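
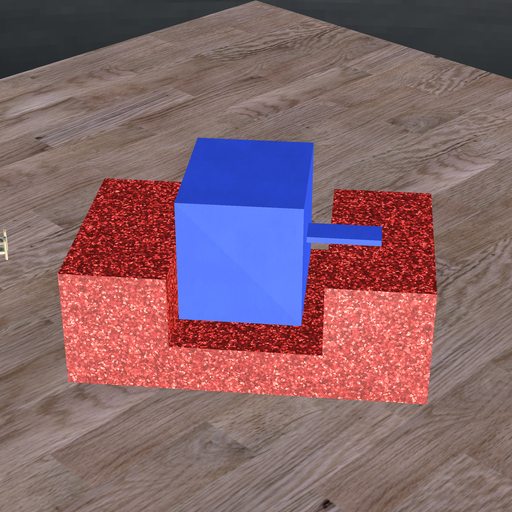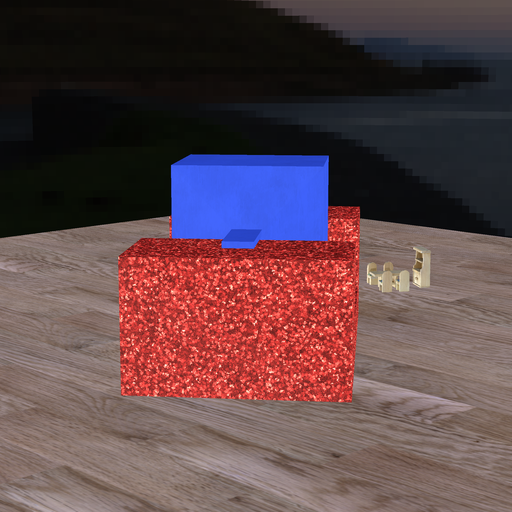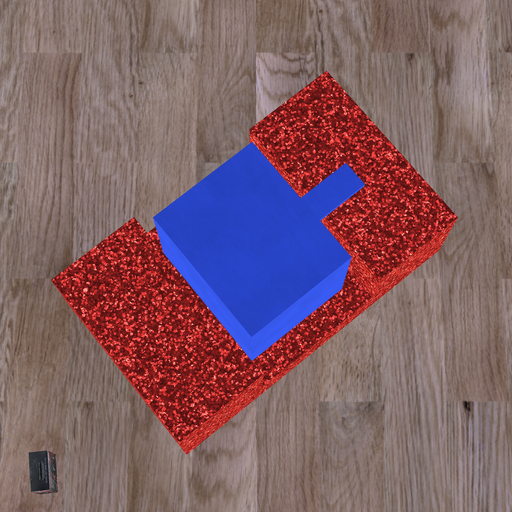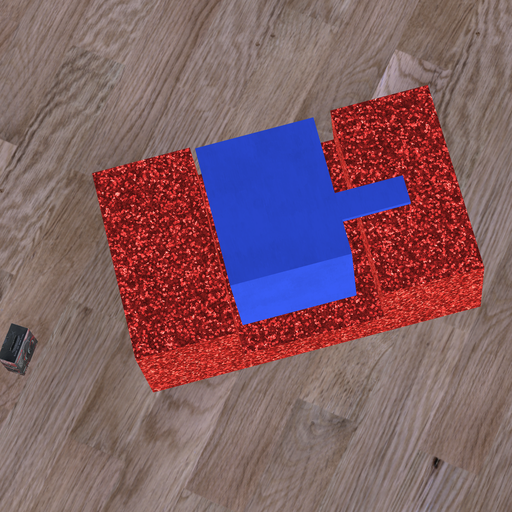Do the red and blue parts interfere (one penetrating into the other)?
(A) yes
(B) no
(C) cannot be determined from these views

(B) no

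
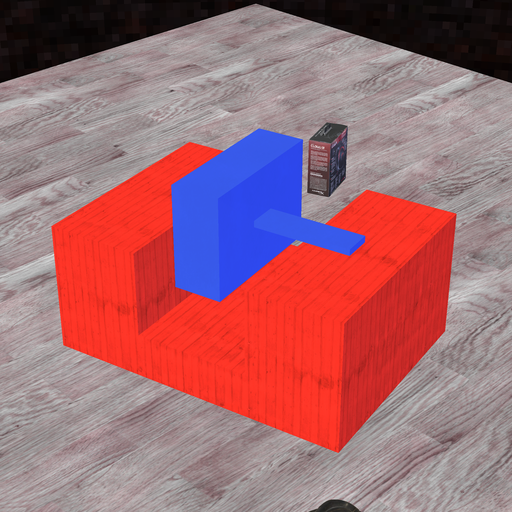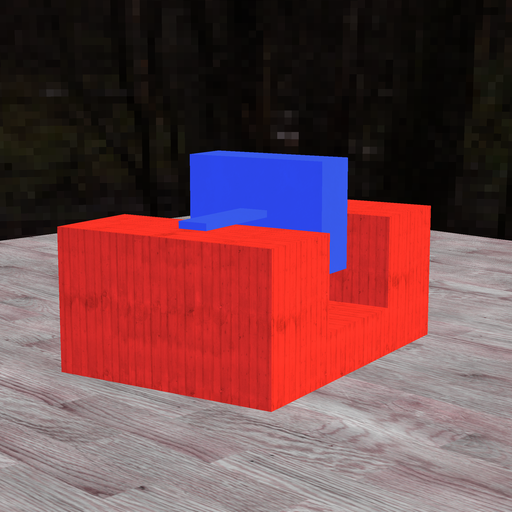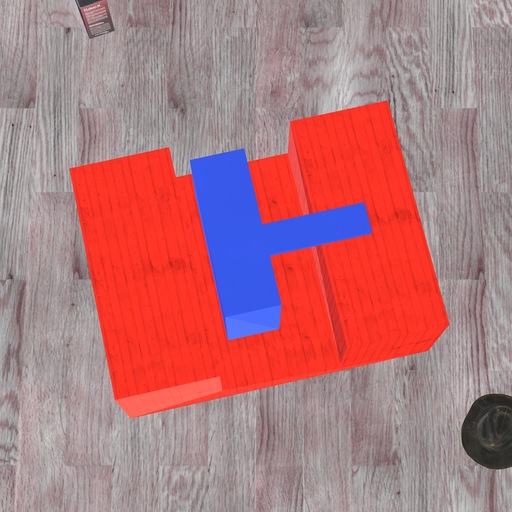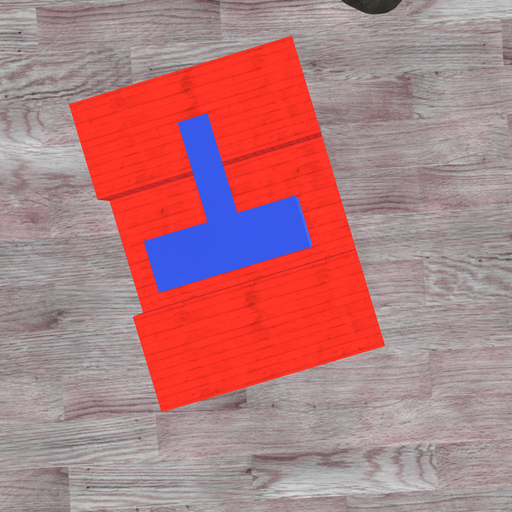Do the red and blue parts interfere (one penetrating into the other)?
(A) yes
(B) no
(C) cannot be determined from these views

(B) no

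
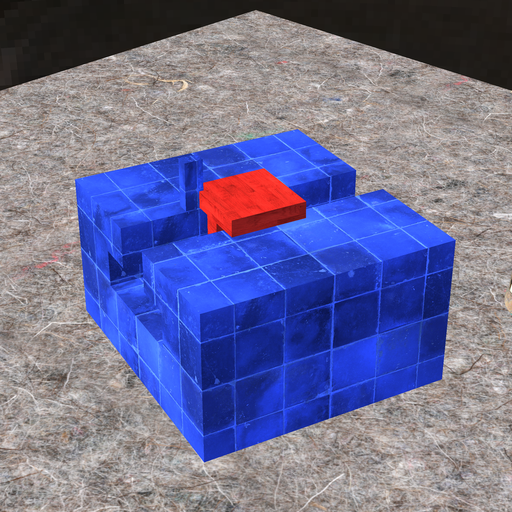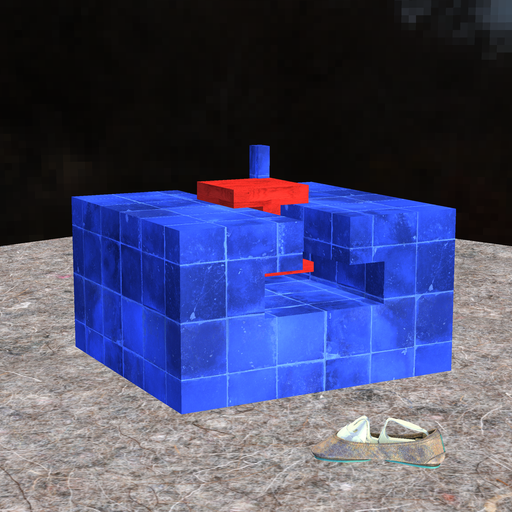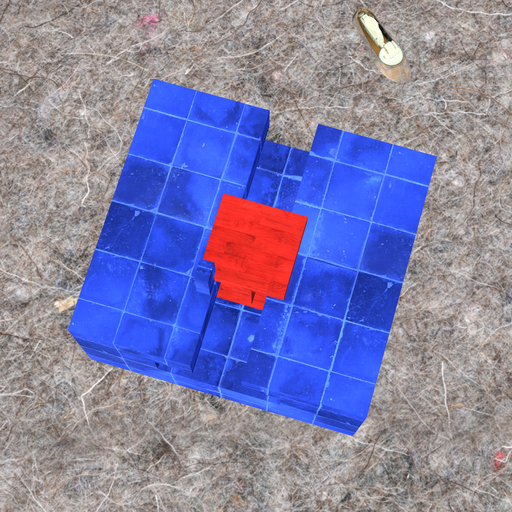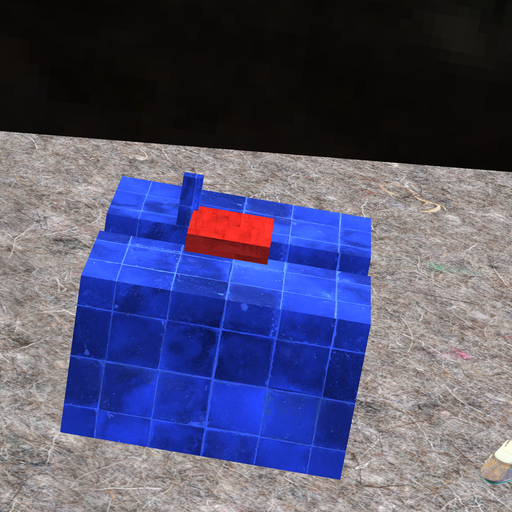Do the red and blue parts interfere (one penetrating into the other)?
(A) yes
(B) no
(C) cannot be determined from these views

(A) yes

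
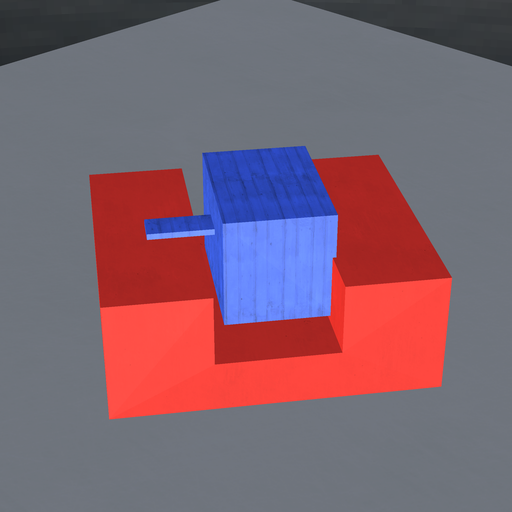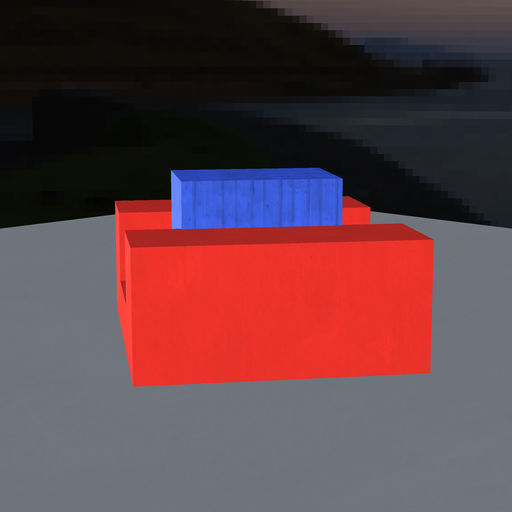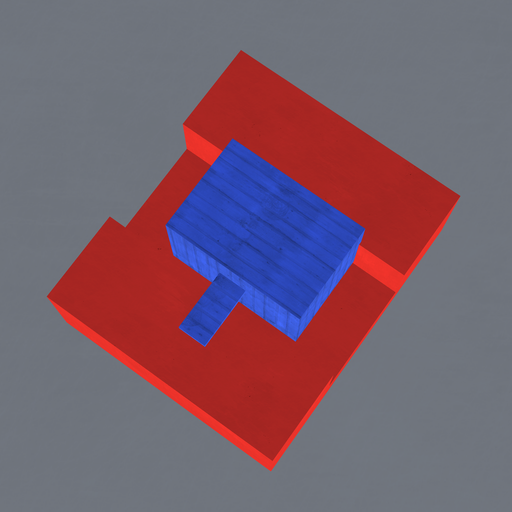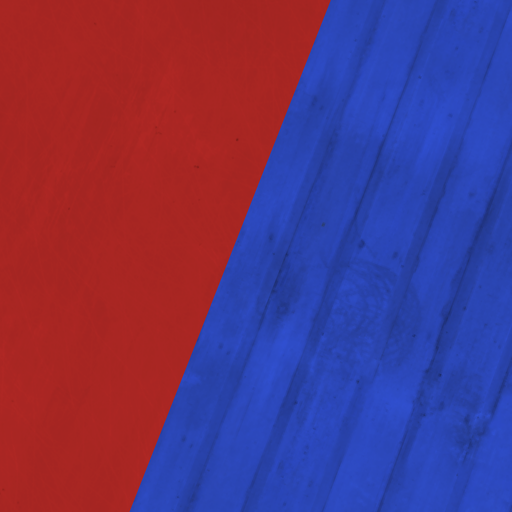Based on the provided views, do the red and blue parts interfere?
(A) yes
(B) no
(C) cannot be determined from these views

(A) yes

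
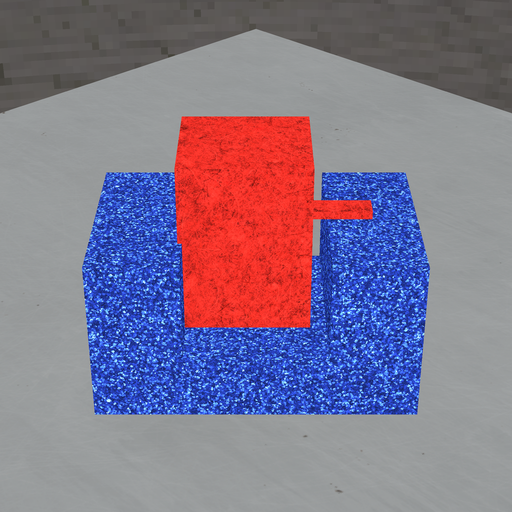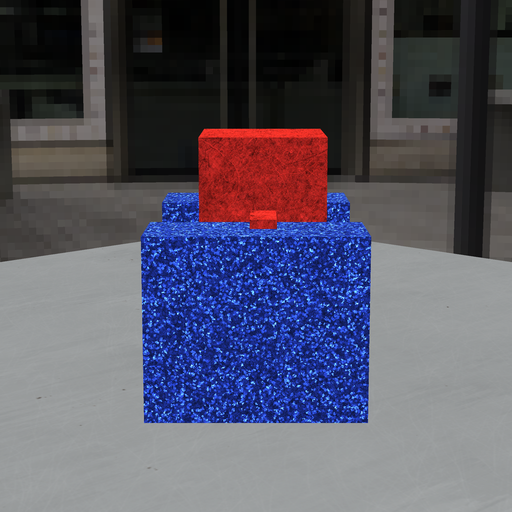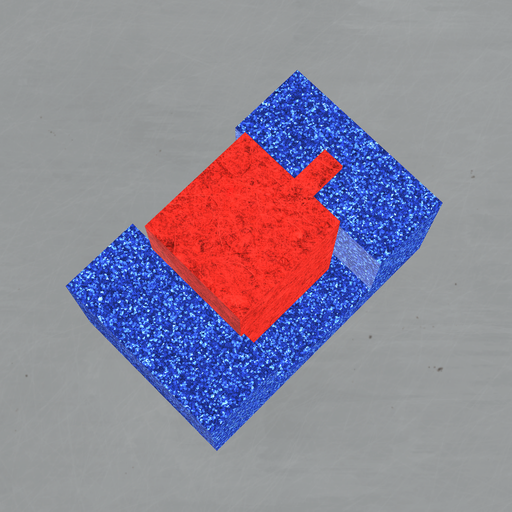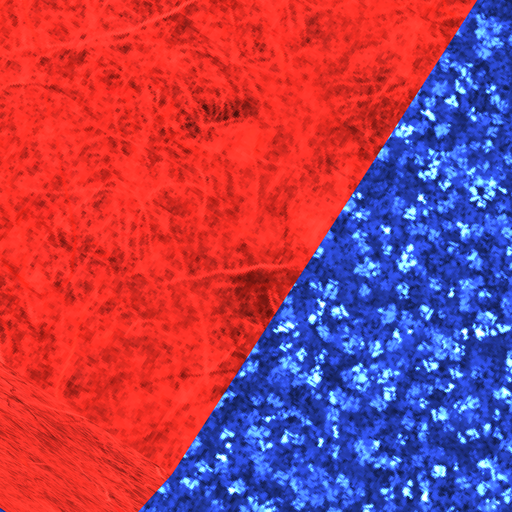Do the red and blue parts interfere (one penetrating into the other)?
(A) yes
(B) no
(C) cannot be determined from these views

(A) yes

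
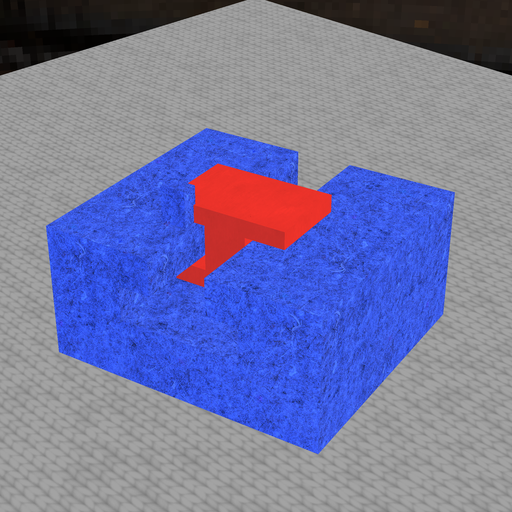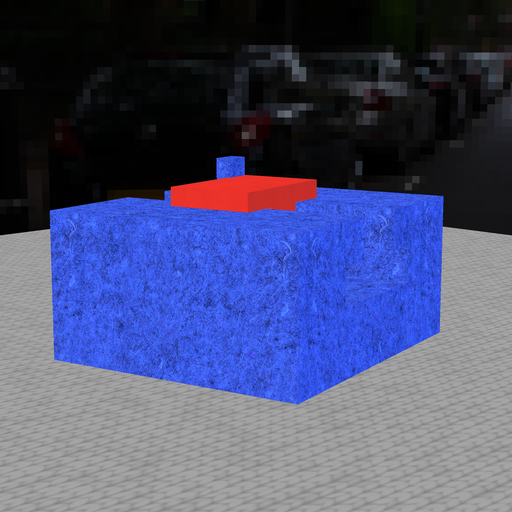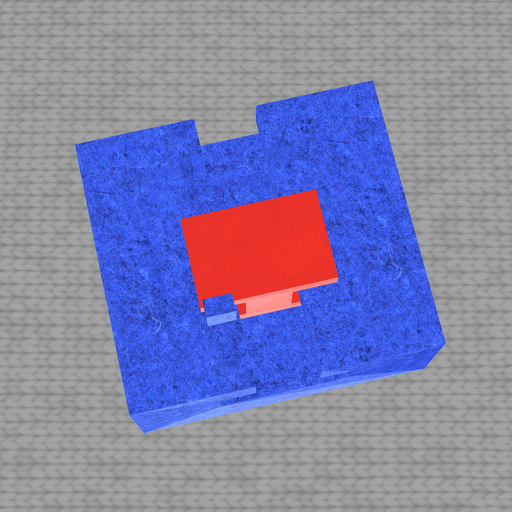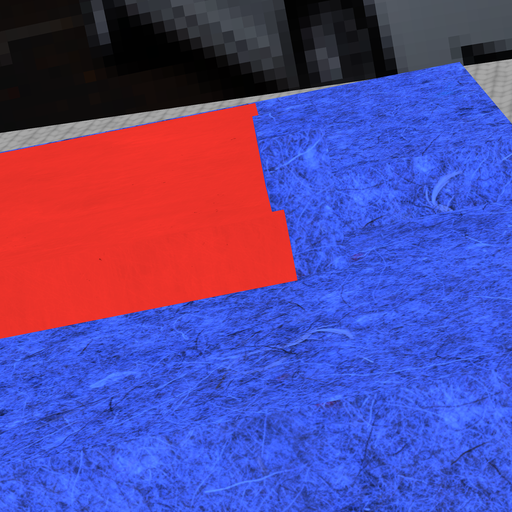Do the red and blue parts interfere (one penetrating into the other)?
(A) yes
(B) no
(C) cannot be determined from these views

(A) yes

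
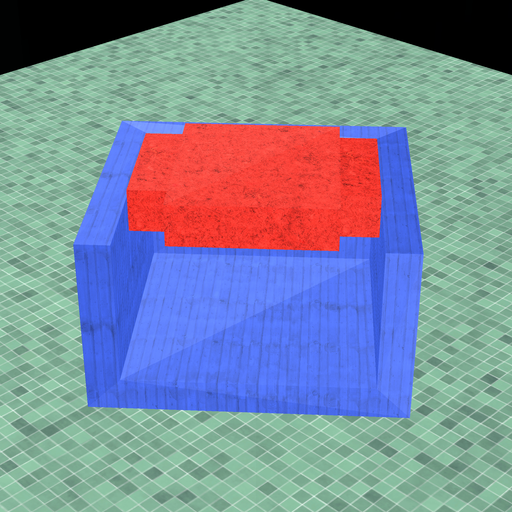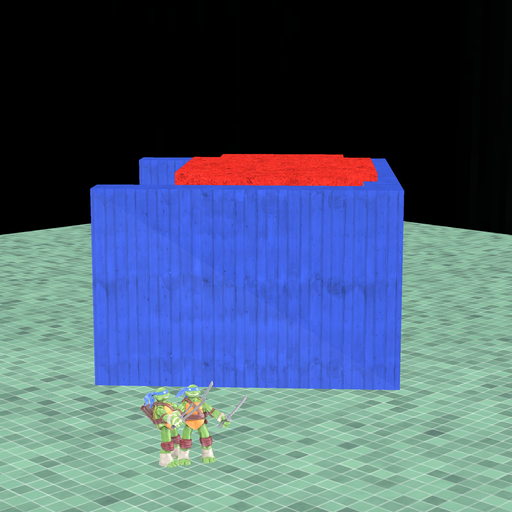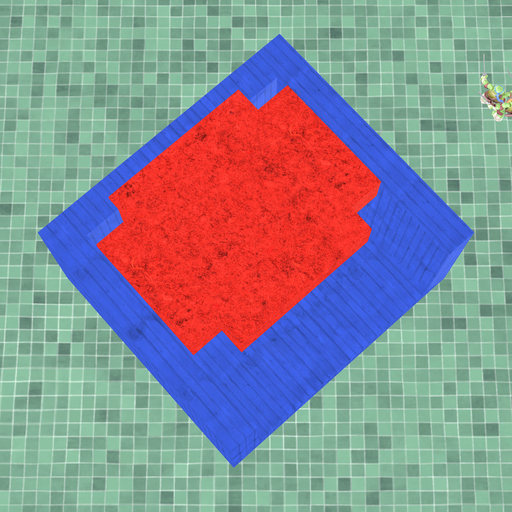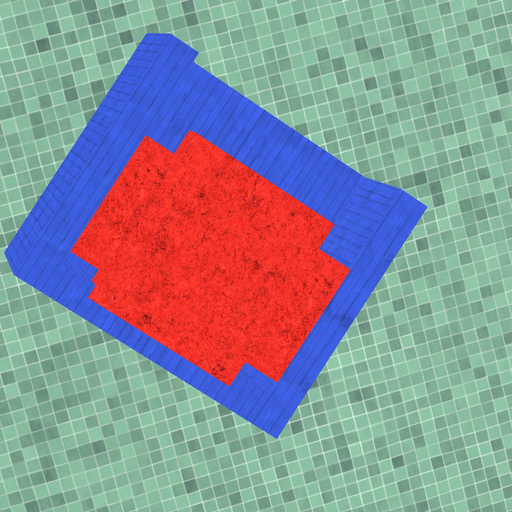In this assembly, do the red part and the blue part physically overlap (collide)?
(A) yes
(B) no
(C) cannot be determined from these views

(A) yes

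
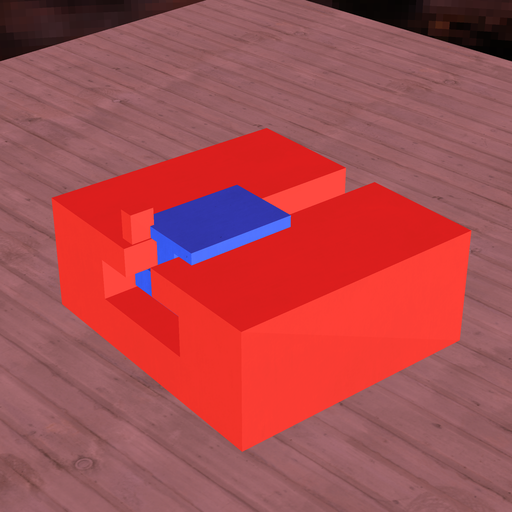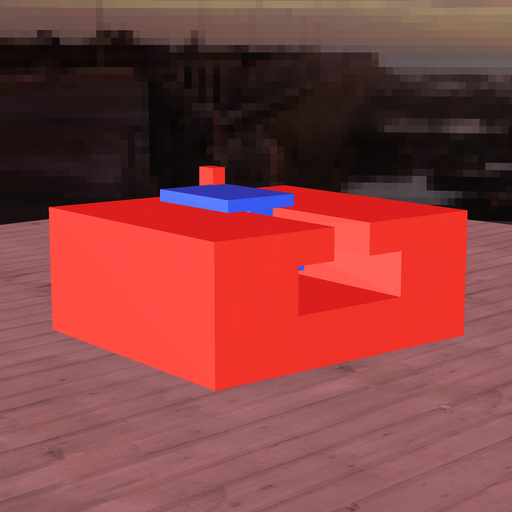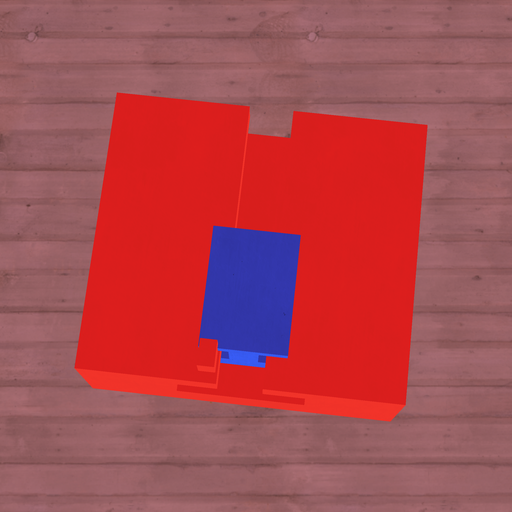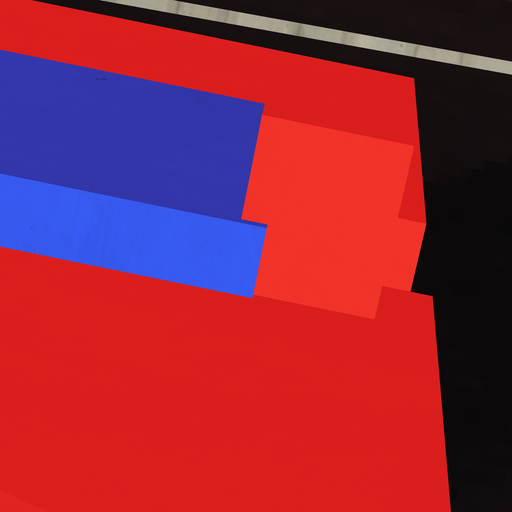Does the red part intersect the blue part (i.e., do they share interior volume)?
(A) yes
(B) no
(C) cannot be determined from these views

(A) yes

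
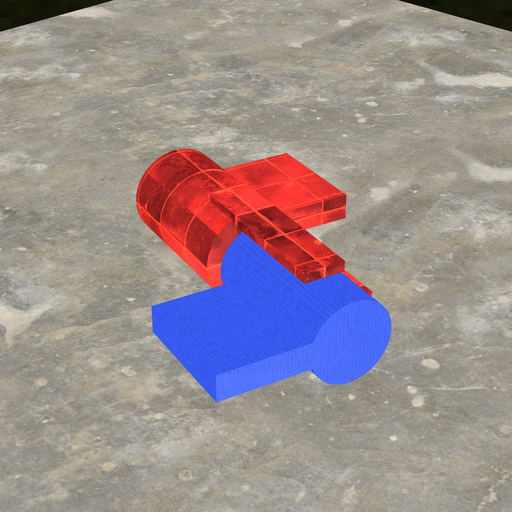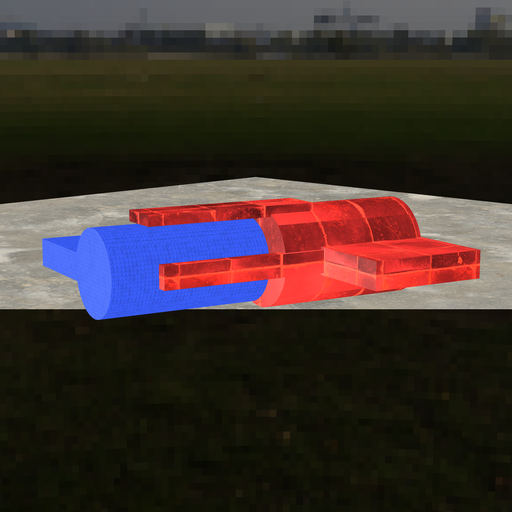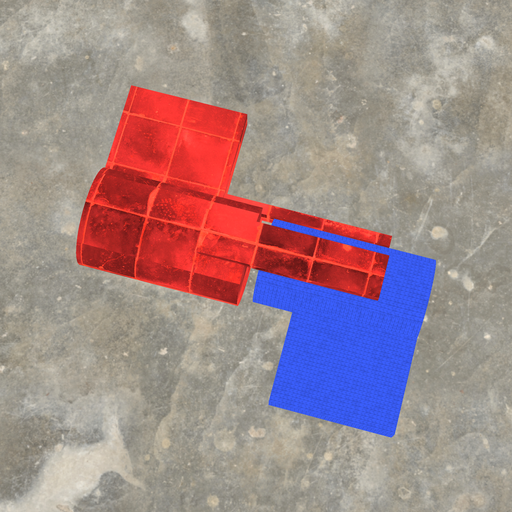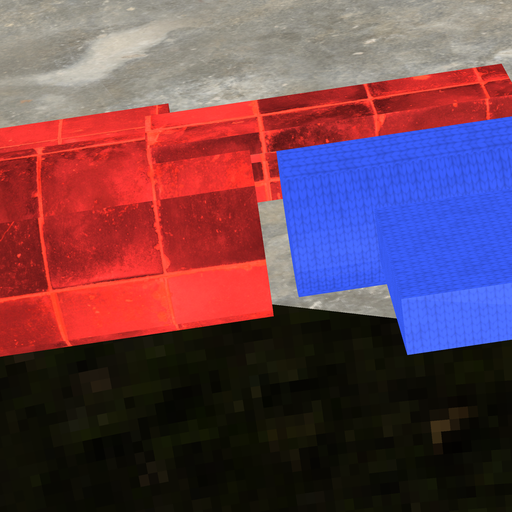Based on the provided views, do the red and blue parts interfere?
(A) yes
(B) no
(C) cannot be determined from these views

(B) no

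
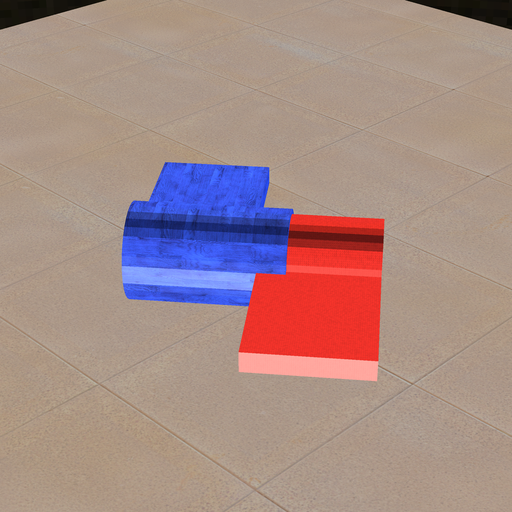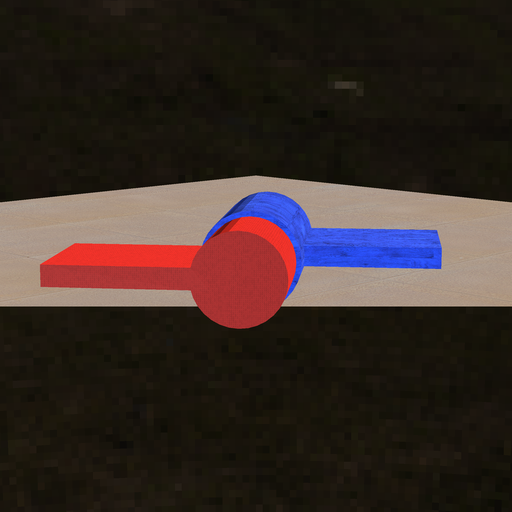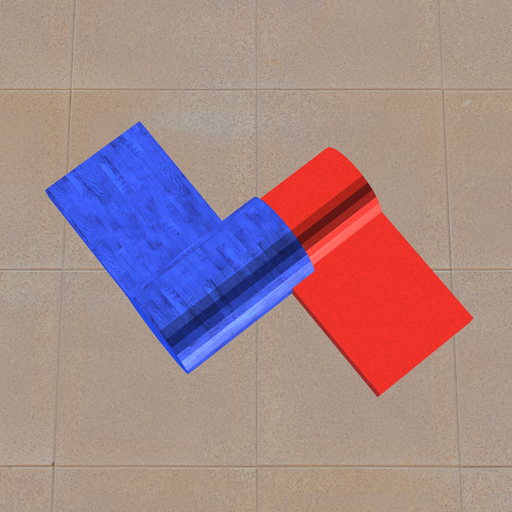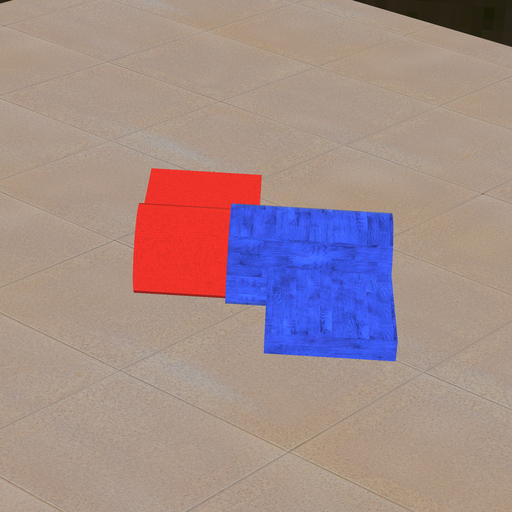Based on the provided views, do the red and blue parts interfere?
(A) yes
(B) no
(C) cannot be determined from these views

(A) yes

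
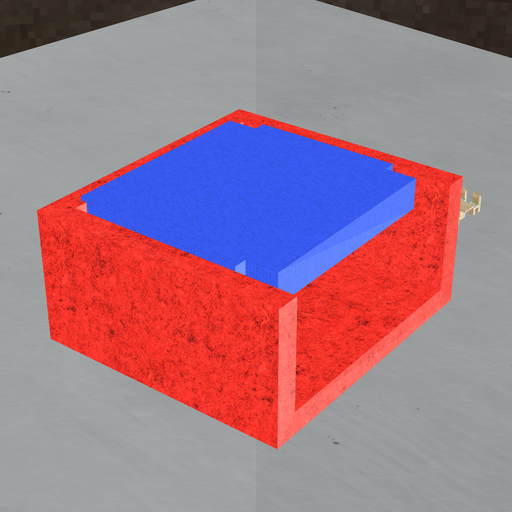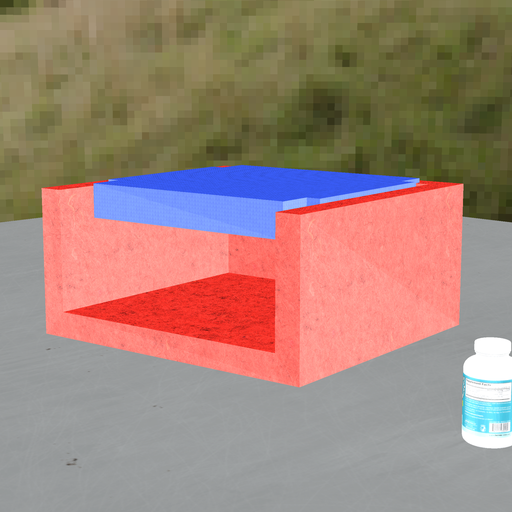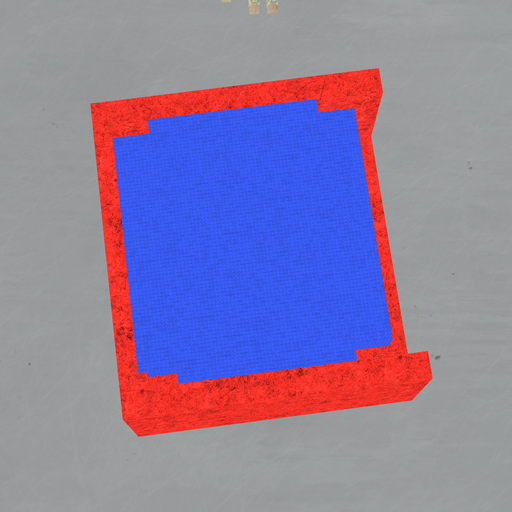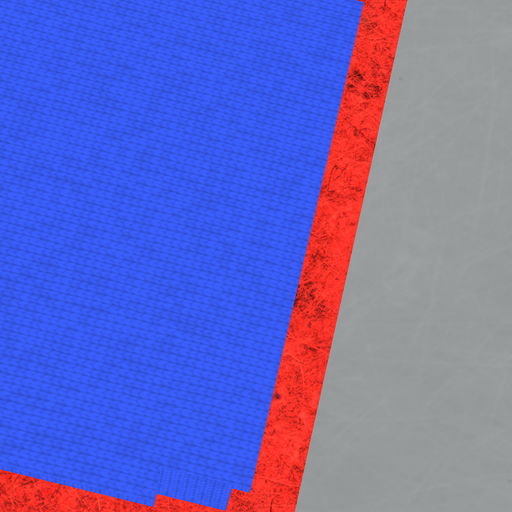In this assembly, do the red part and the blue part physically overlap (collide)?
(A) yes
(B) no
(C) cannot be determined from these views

(A) yes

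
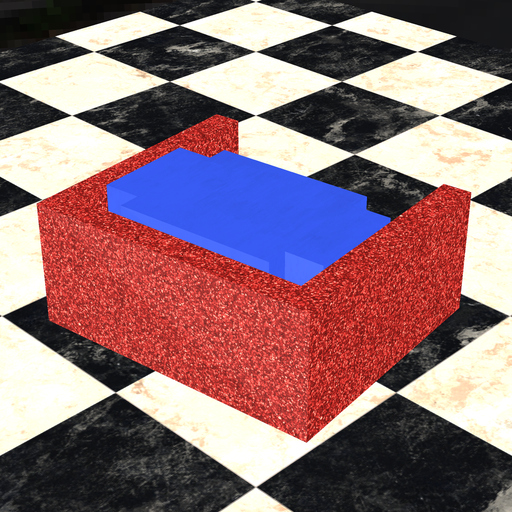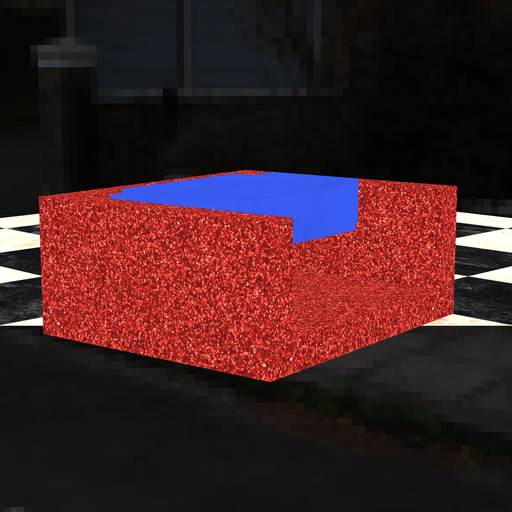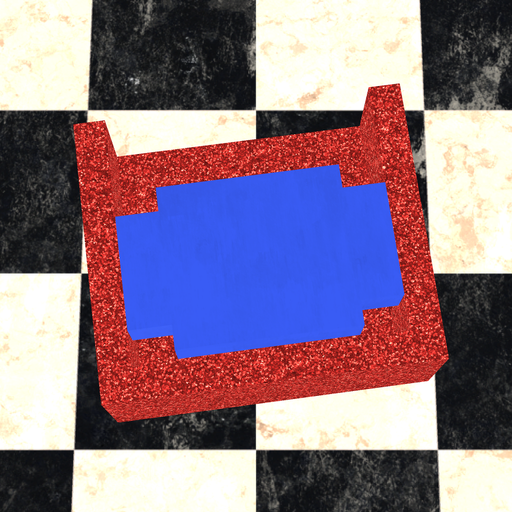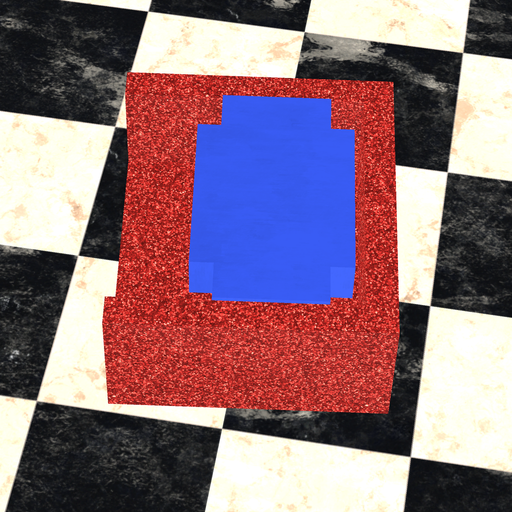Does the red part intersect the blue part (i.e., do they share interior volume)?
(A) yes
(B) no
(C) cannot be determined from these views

(B) no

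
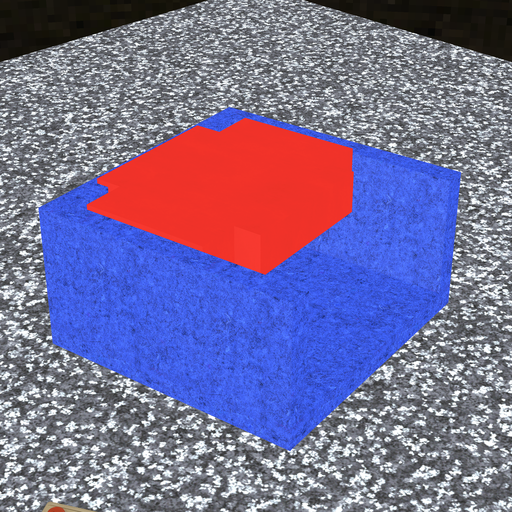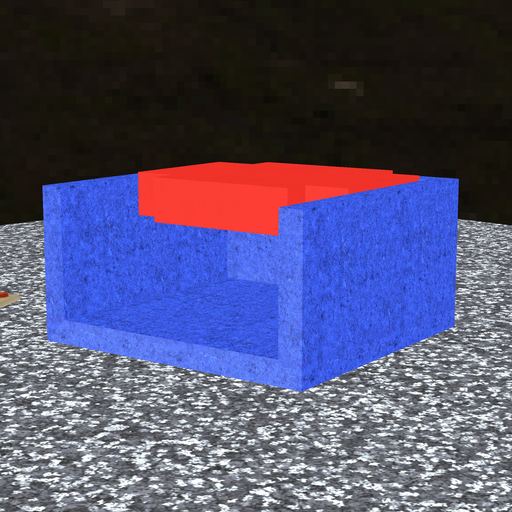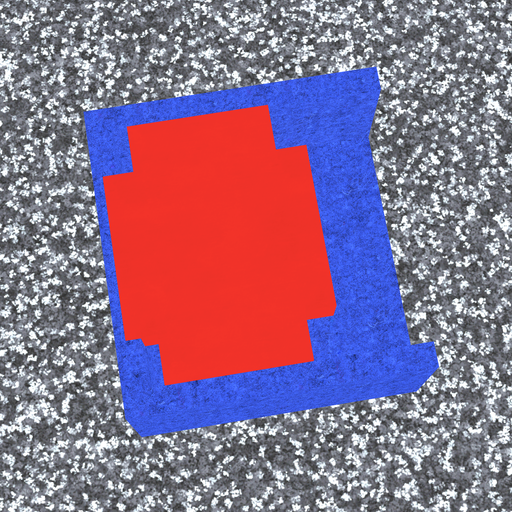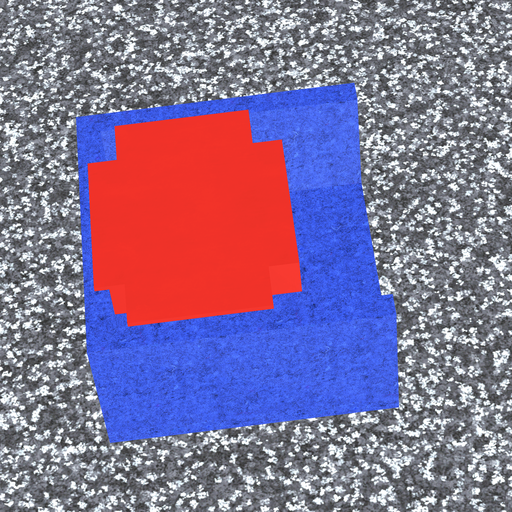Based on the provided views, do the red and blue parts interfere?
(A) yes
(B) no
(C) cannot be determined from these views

(A) yes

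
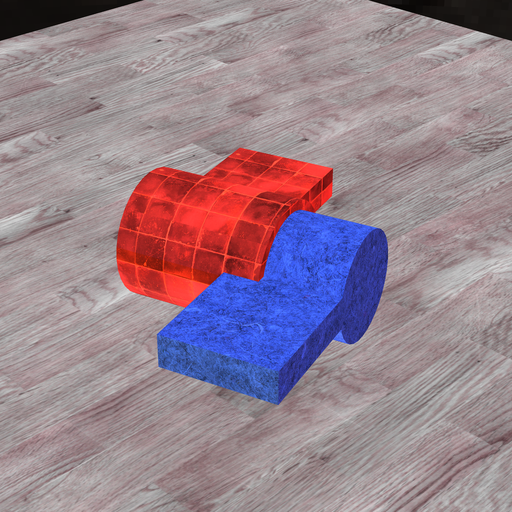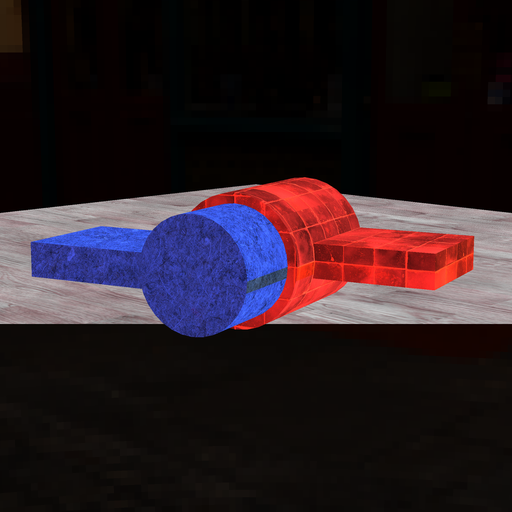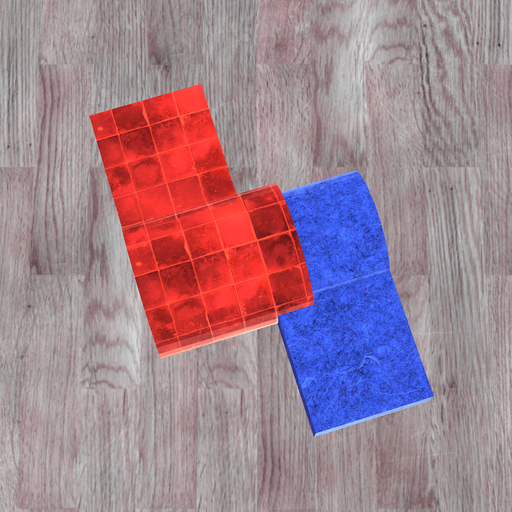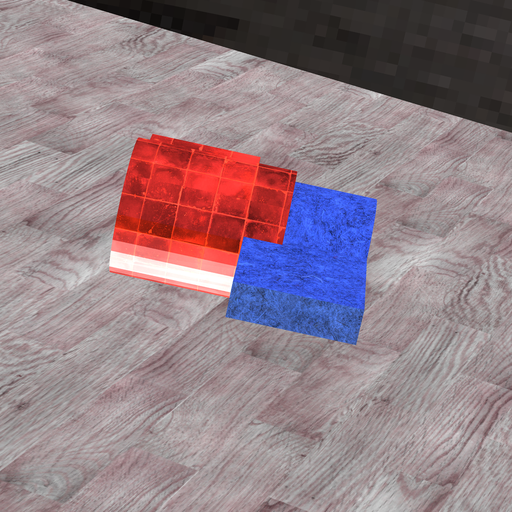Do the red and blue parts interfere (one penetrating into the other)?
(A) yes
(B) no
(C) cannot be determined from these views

(A) yes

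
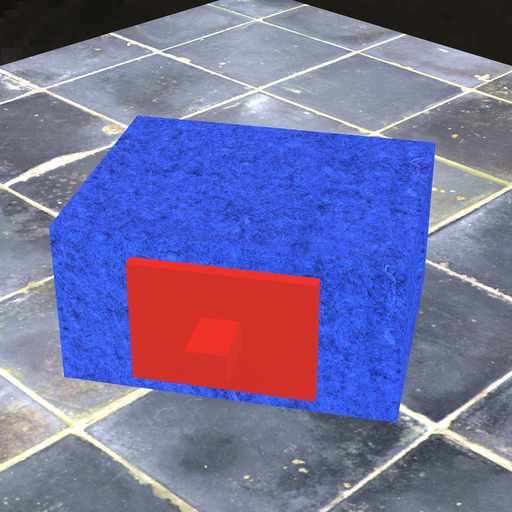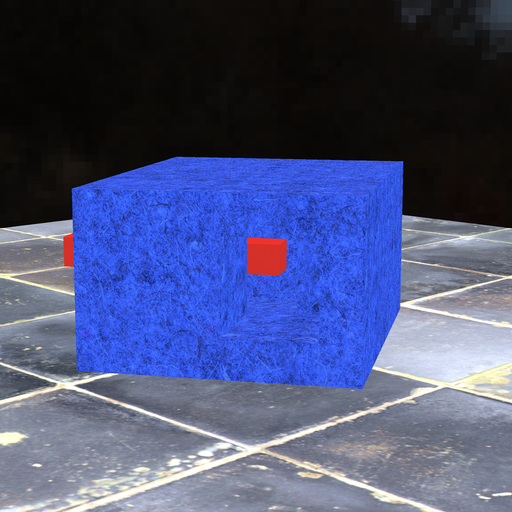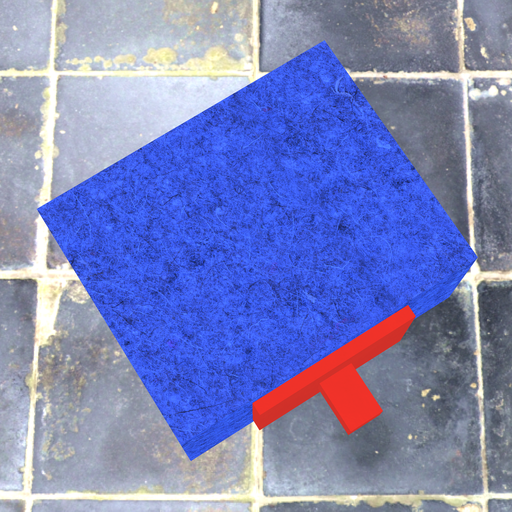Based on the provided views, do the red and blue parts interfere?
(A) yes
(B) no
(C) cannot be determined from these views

(B) no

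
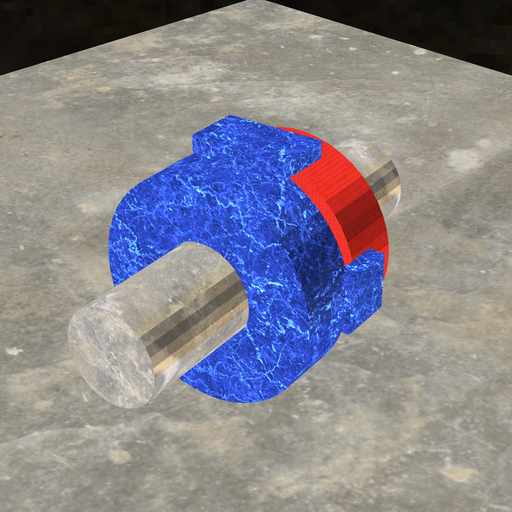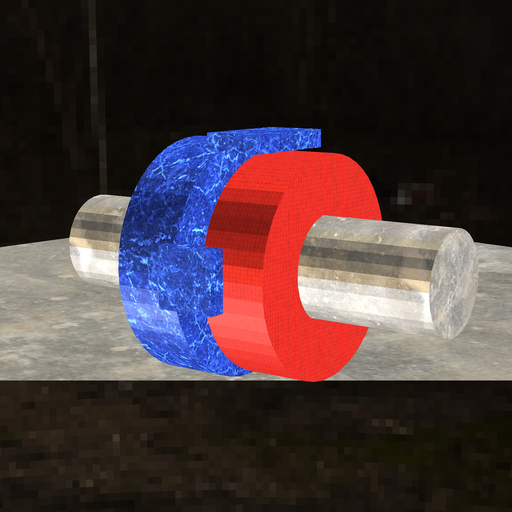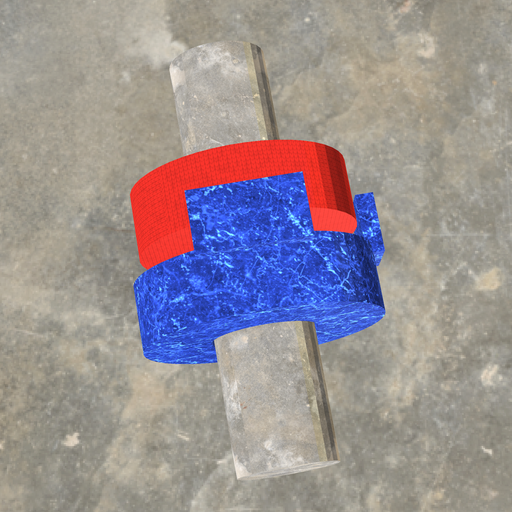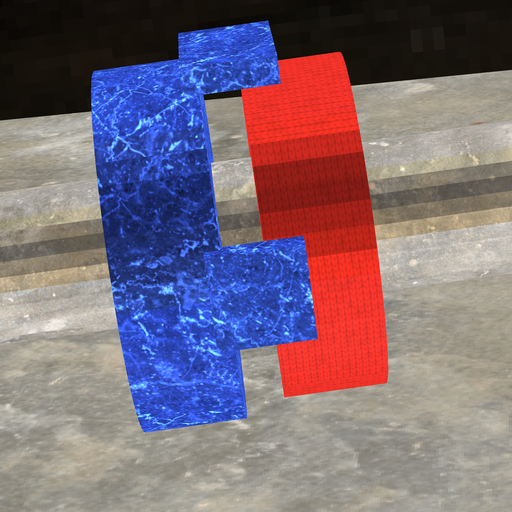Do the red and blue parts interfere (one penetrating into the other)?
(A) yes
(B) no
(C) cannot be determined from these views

(B) no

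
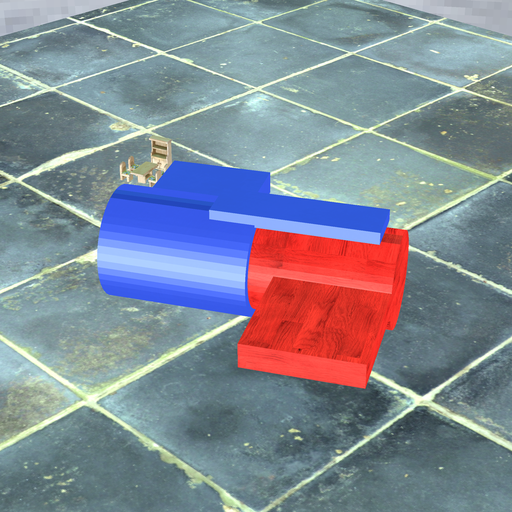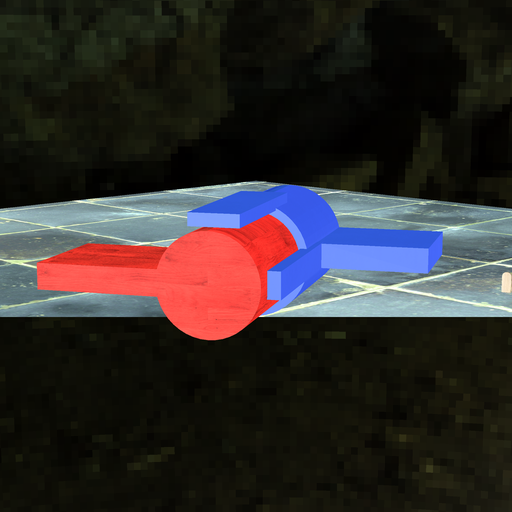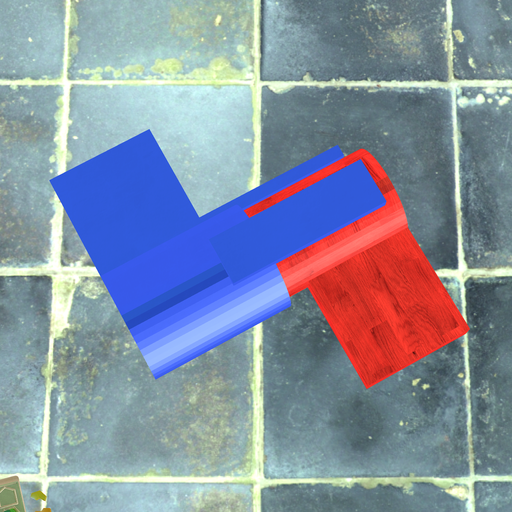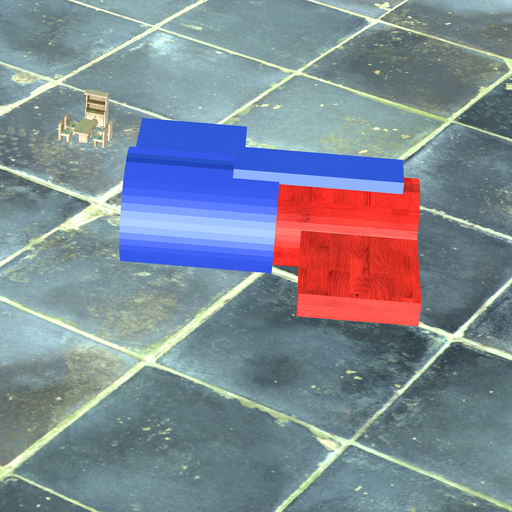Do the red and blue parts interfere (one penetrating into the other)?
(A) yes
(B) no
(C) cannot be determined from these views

(A) yes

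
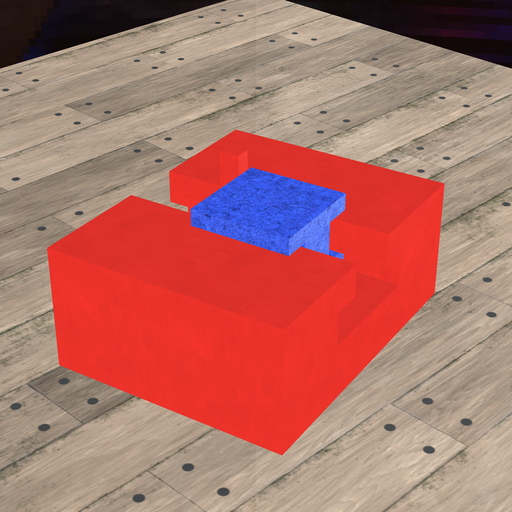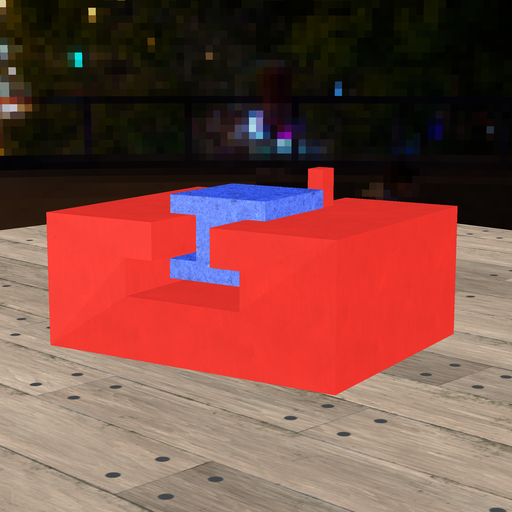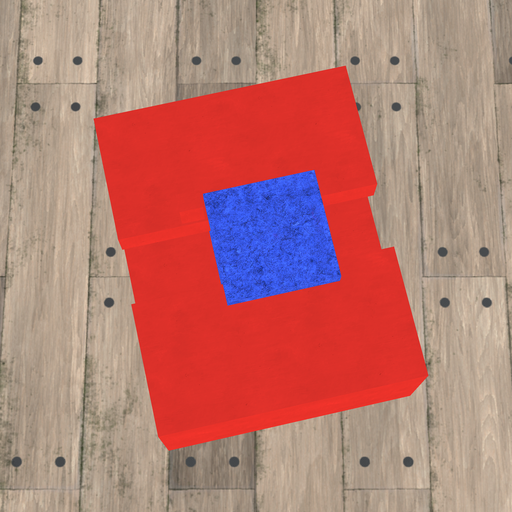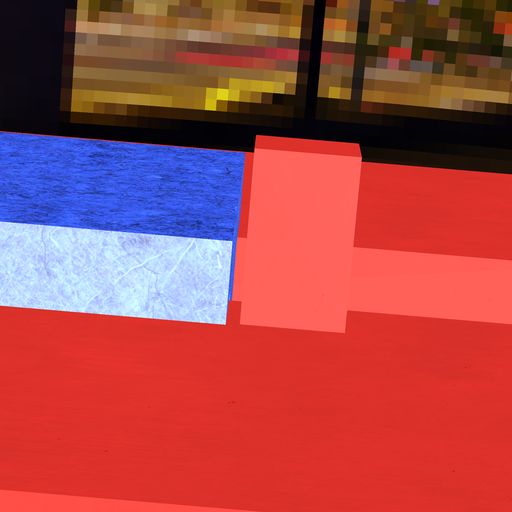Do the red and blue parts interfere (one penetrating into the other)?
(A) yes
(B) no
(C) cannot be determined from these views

(B) no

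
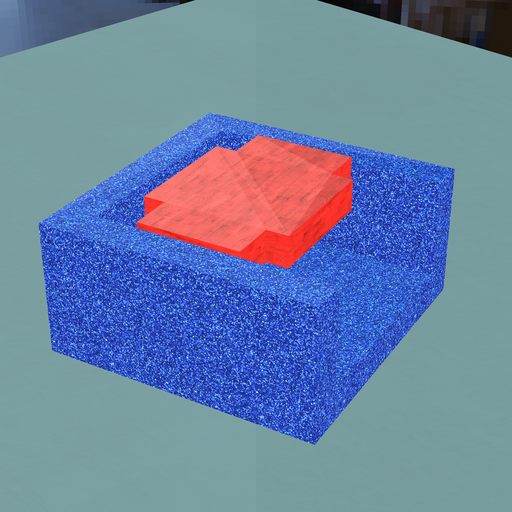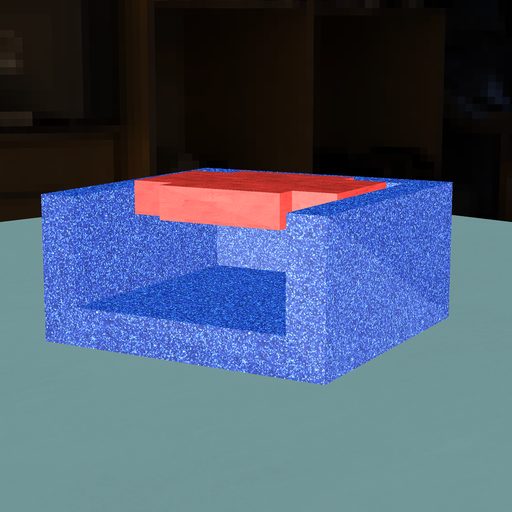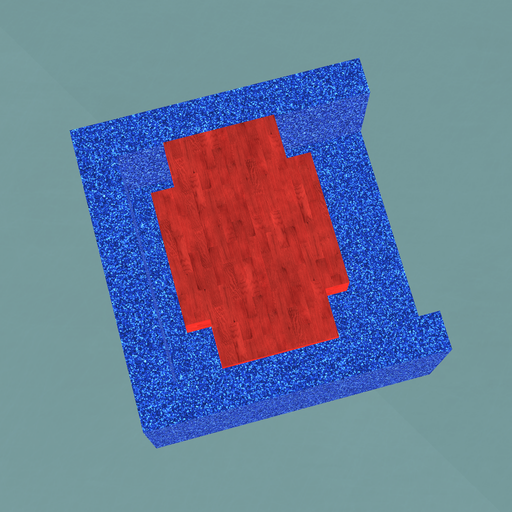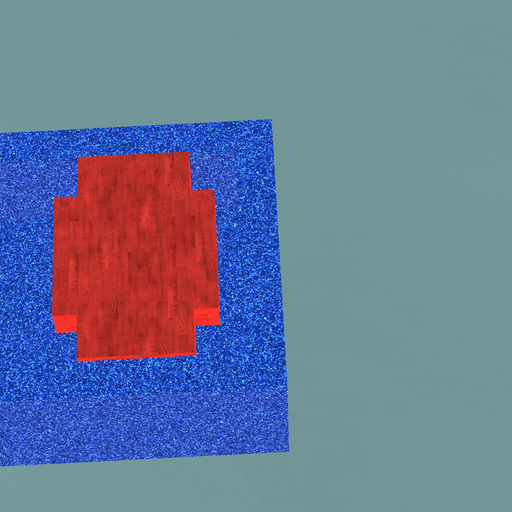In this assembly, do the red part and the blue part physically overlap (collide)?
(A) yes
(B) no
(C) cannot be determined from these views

(B) no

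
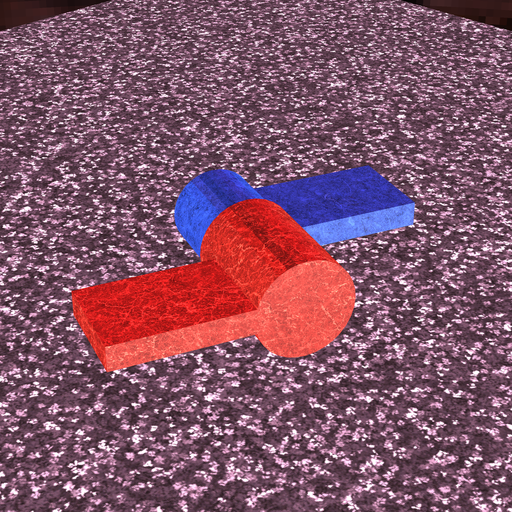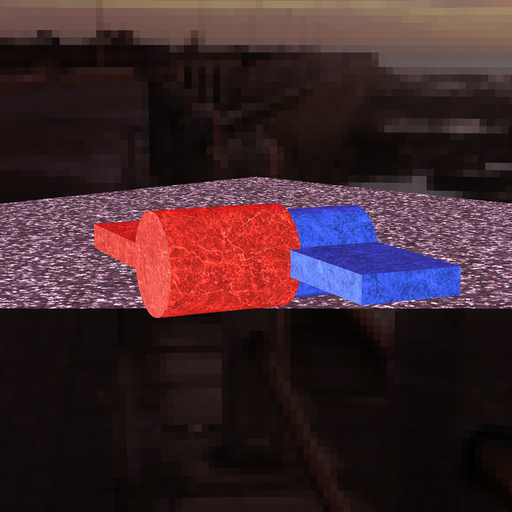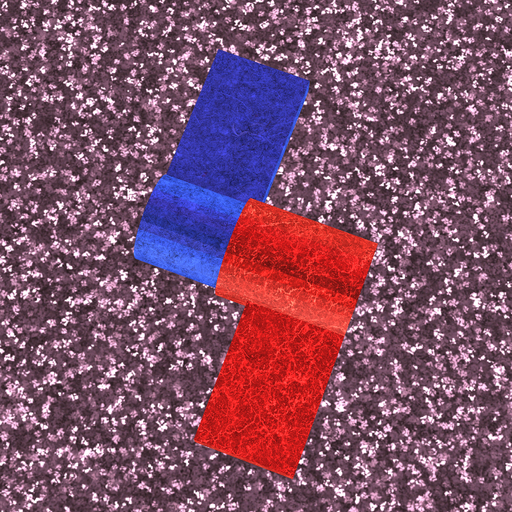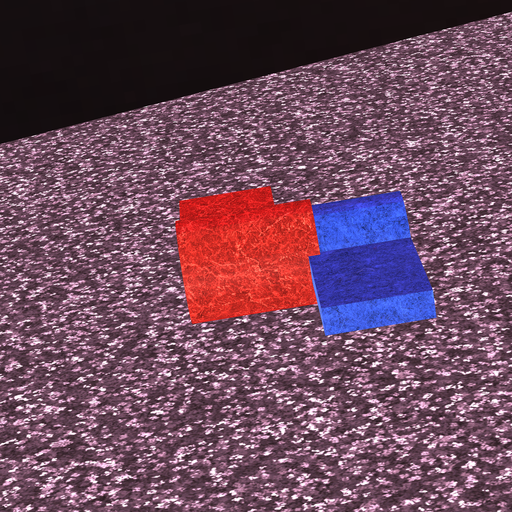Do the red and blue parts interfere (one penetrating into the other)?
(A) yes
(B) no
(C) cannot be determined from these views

(A) yes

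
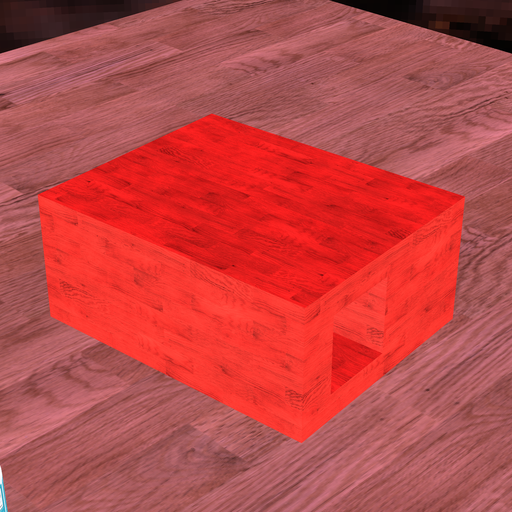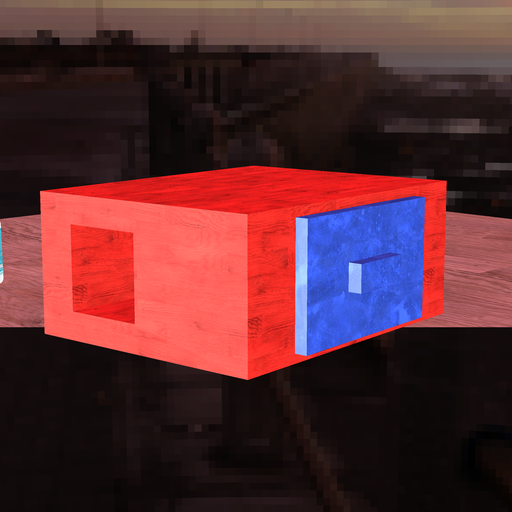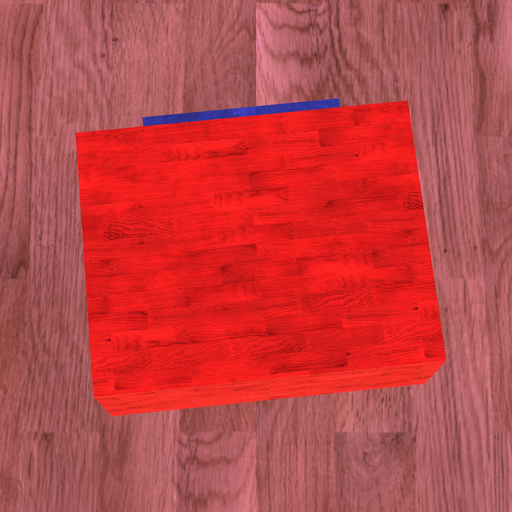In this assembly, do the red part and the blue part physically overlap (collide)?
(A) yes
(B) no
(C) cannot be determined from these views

(C) cannot be determined from these views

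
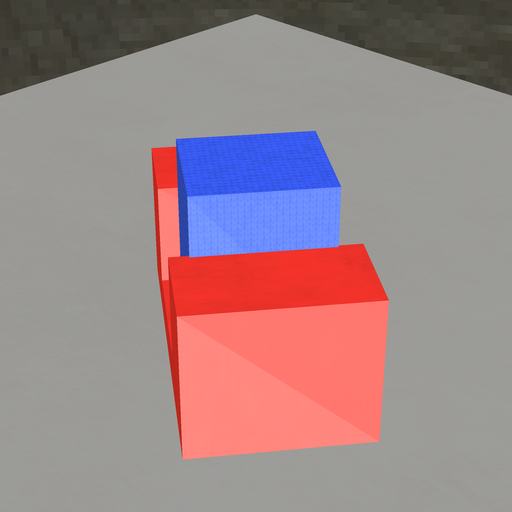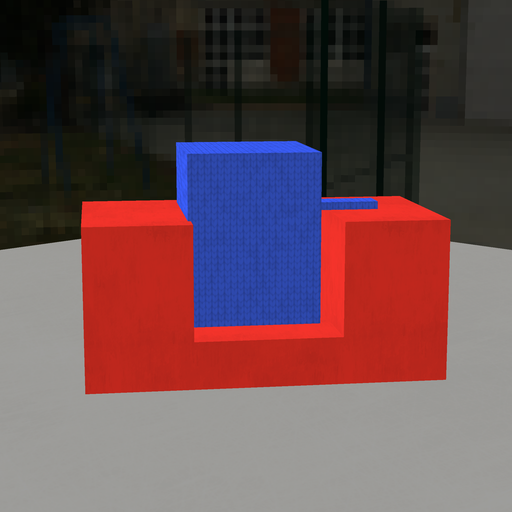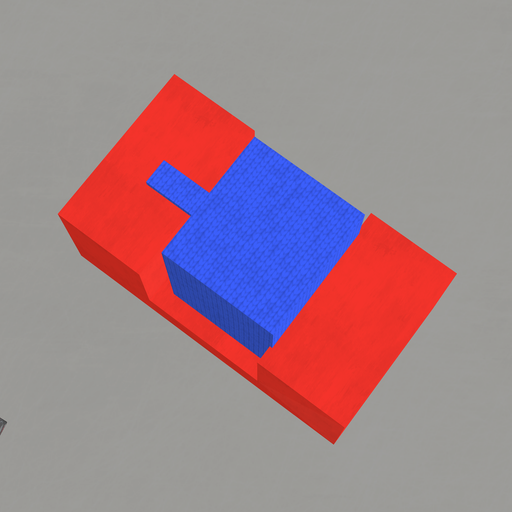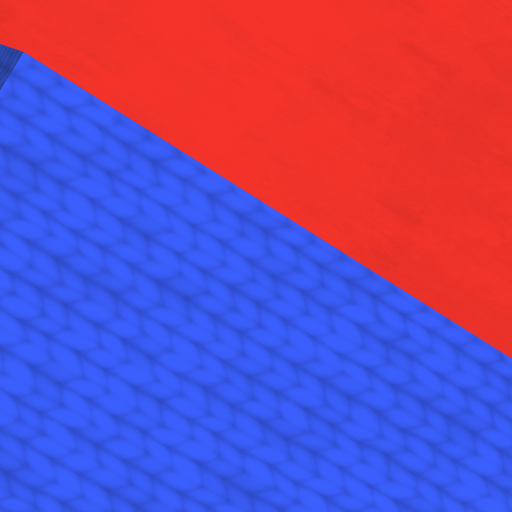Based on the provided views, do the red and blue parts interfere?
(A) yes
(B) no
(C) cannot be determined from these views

(A) yes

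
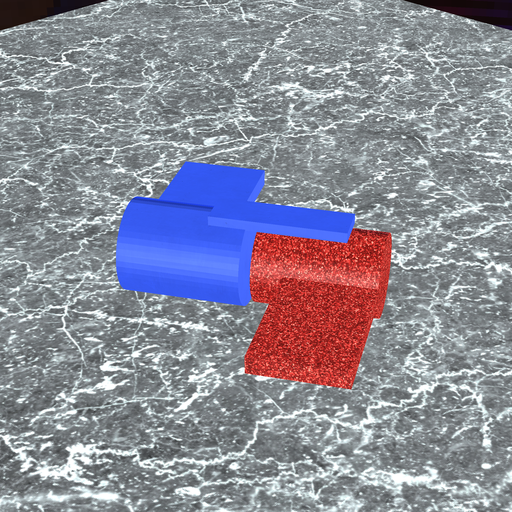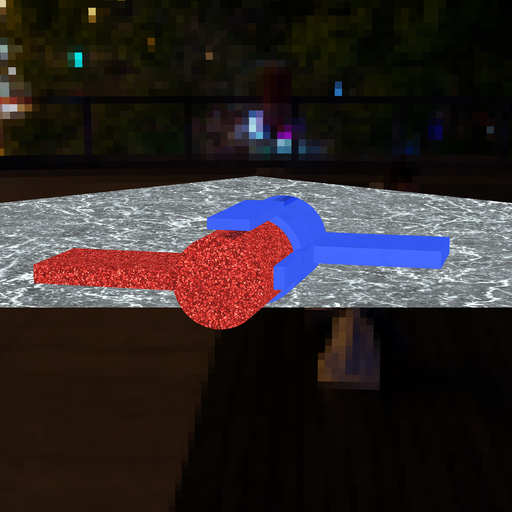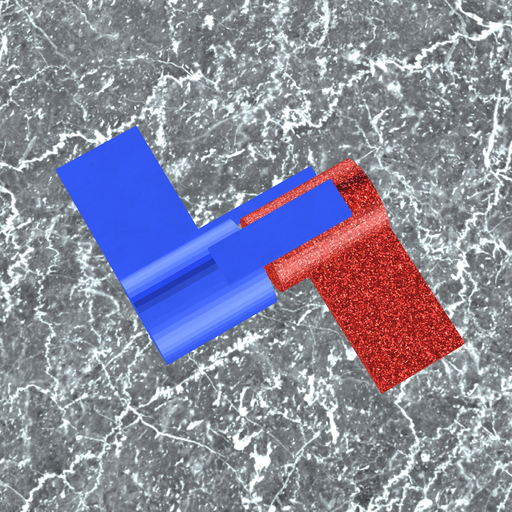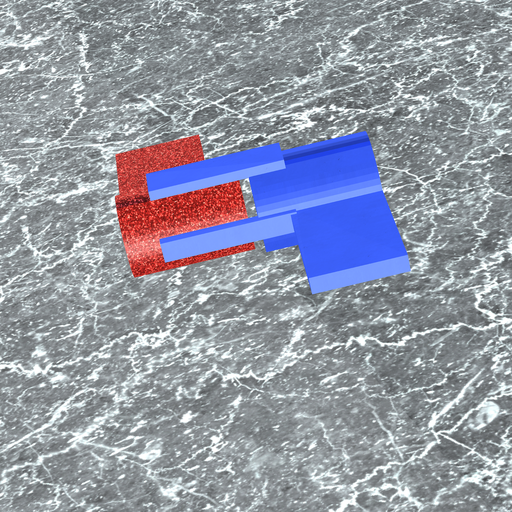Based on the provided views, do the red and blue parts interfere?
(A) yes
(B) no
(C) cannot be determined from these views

(B) no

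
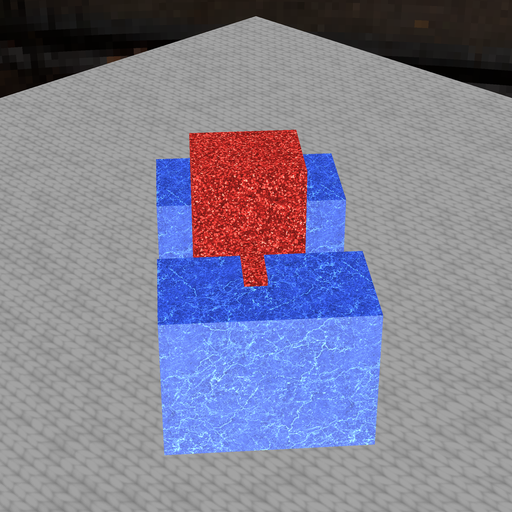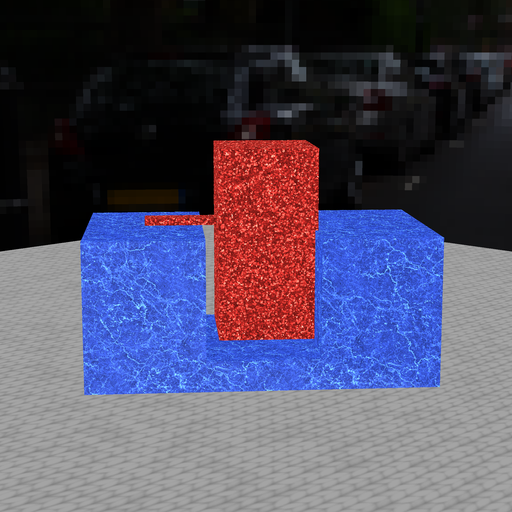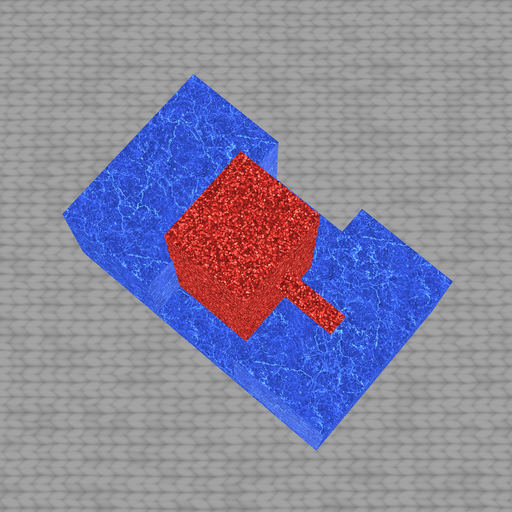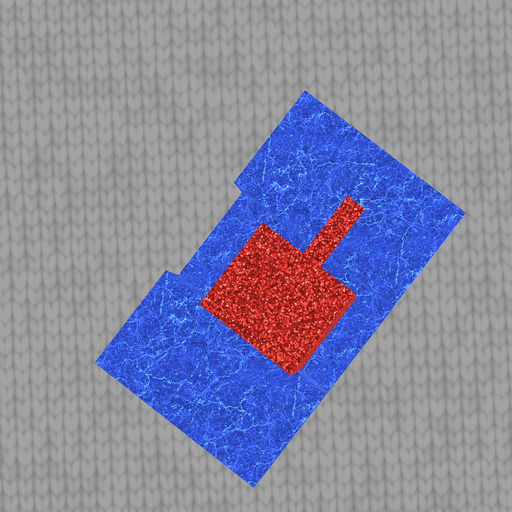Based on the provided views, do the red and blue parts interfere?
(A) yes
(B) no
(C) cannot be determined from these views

(A) yes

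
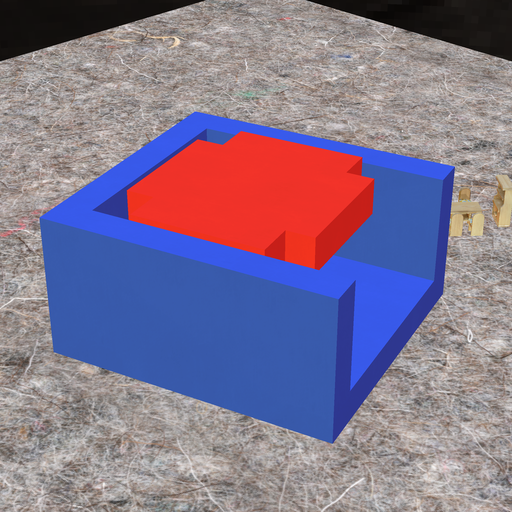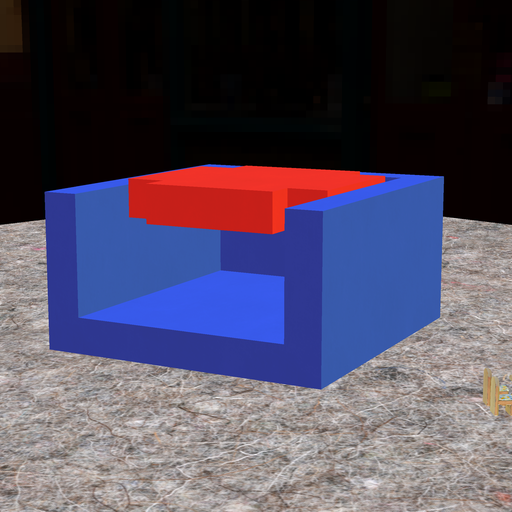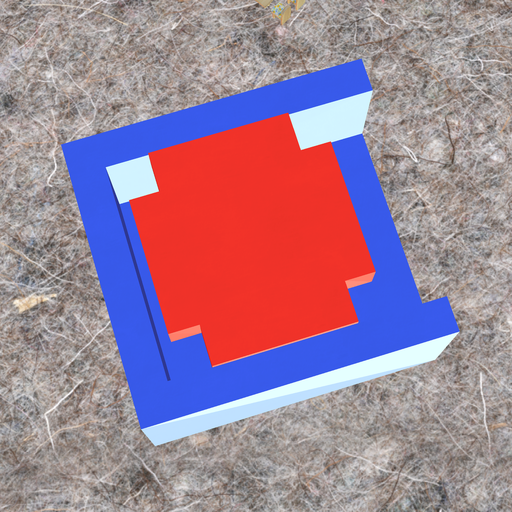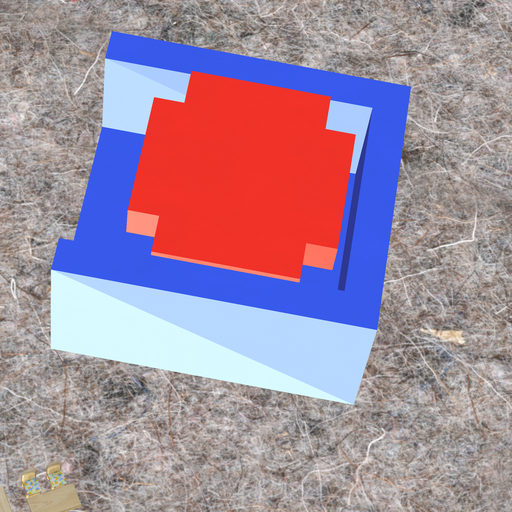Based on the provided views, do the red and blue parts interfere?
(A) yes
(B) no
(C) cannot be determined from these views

(B) no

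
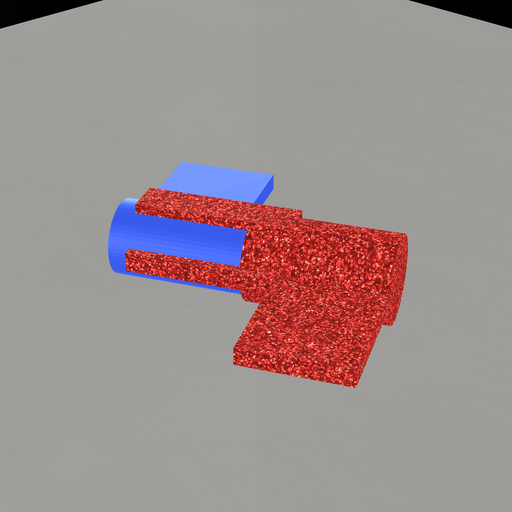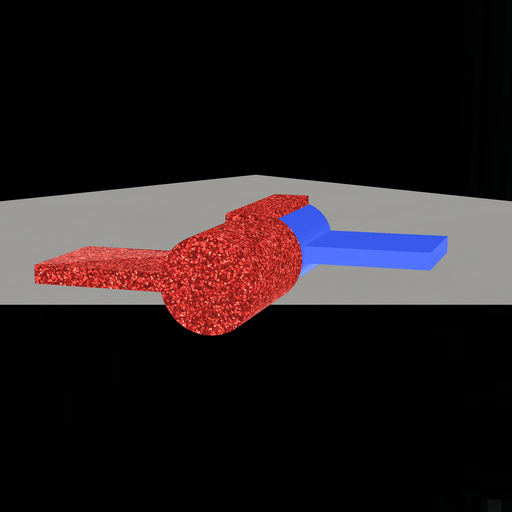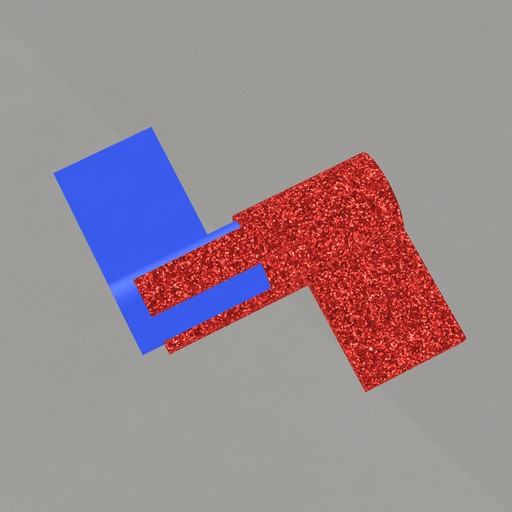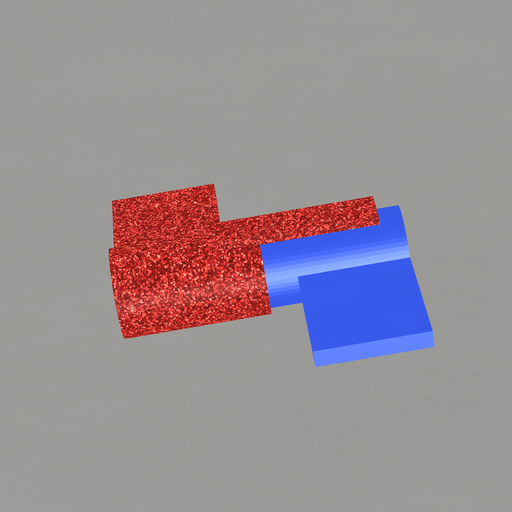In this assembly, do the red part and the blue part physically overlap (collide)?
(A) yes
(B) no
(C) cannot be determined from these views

(A) yes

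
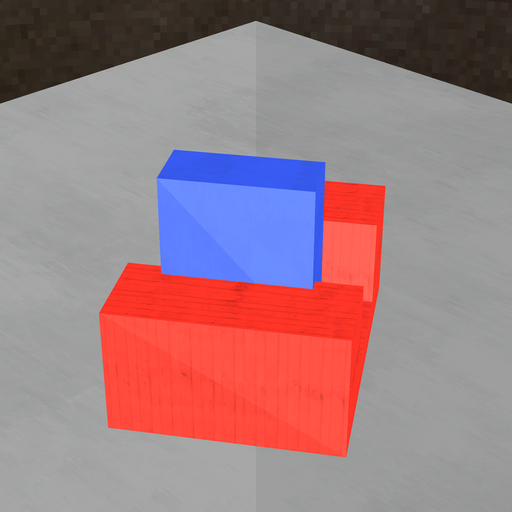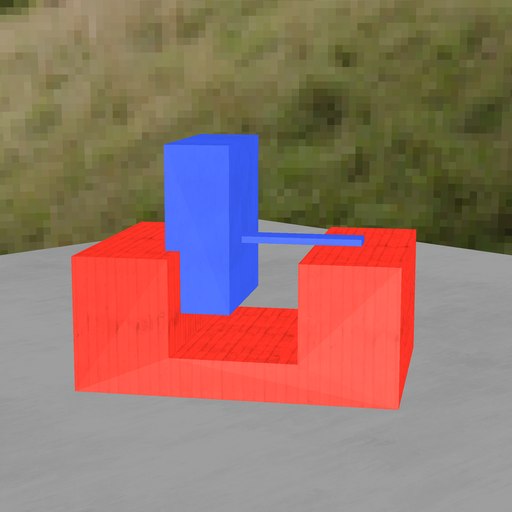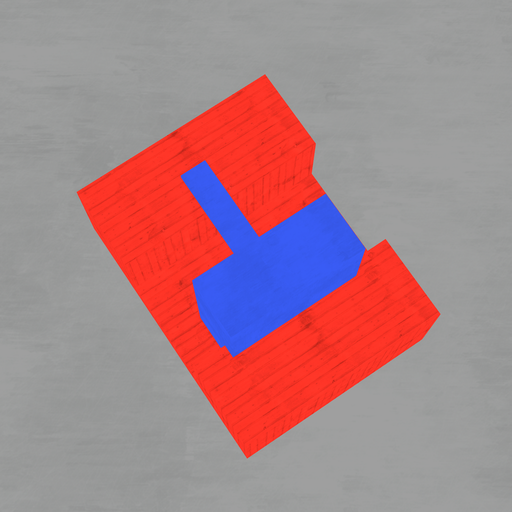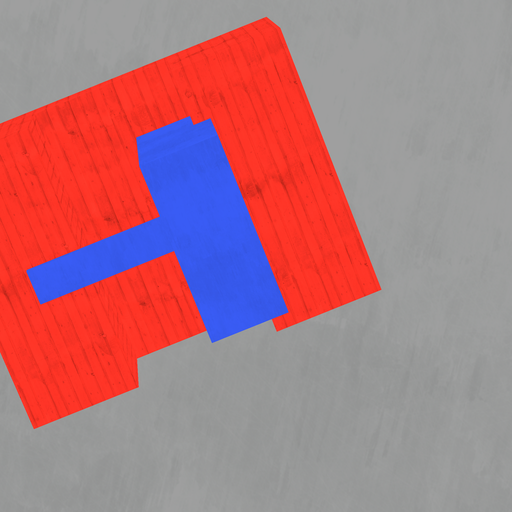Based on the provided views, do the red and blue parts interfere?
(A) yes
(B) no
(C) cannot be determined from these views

(A) yes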